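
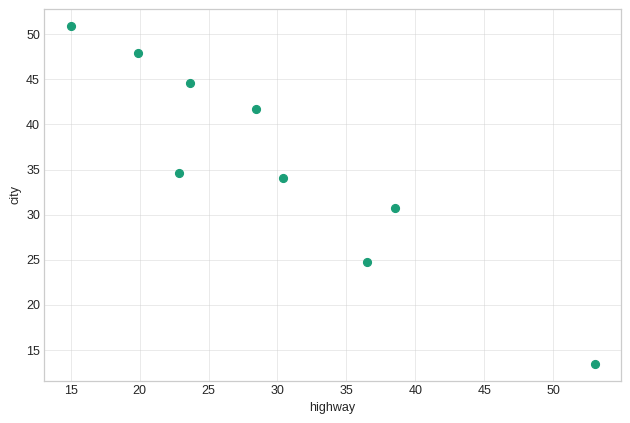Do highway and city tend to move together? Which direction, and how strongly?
negative, strong

Points are negatively correlated; strong (|r| ≈ 0.9).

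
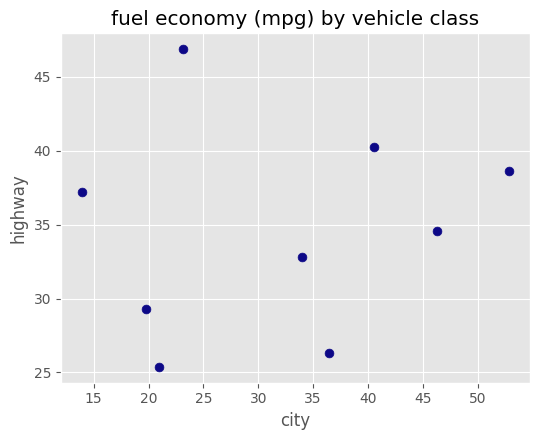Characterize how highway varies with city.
no clear correlation

Points are roughly uncorrelated; weak (|r| ≈ 0.1).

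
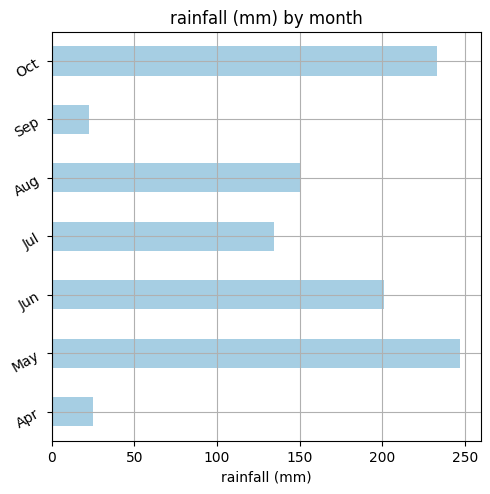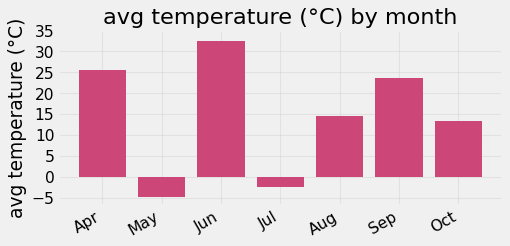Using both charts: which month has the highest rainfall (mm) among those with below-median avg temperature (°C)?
Chart 2 median avg temperature (°C) ≈ 15; below-median months: May, Jul, Oct. Among those, May has the highest rainfall (mm) (≈ 250).

May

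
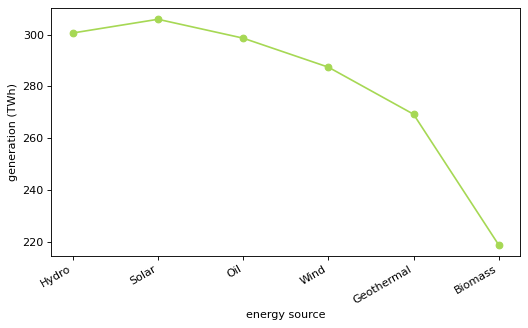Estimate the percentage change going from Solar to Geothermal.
Solar ≈ 310, Geothermal ≈ 270; (270 − 310) / 310 ≈ -12.9%.

≈ -12.9%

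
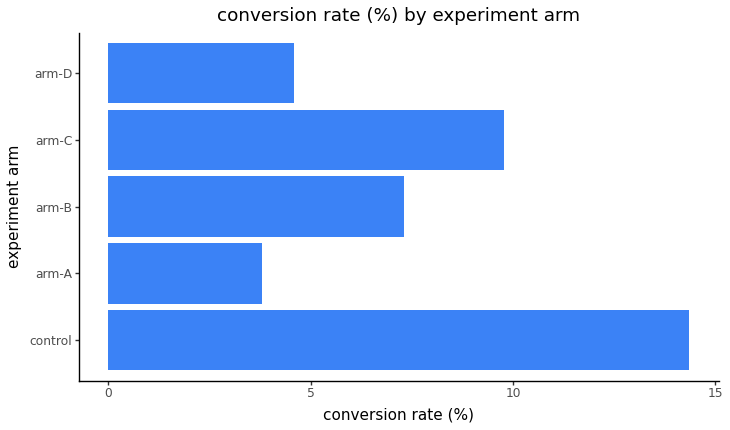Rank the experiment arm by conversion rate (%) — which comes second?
arm-C

Top 3: control ≈ 14, arm-C ≈ 10, arm-B ≈ 8.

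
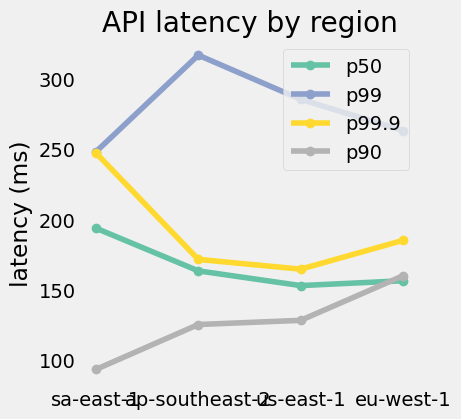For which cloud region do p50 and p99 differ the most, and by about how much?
ap-southeast-2, ≈ 160 ms

ap-southeast-2: p50 ≈ 160, p99 ≈ 320 → gap ≈ 160. Next-largest (us-east-1) is only ≈ 120.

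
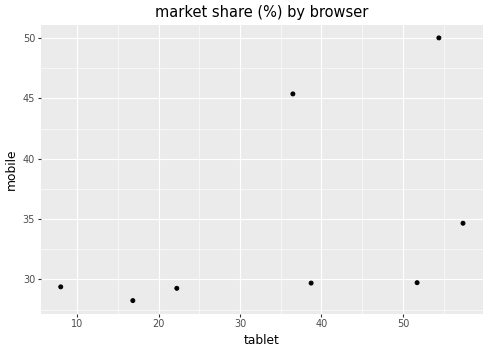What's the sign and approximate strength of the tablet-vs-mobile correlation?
positive, moderate

Points are positively correlated; moderate (|r| ≈ 0.5).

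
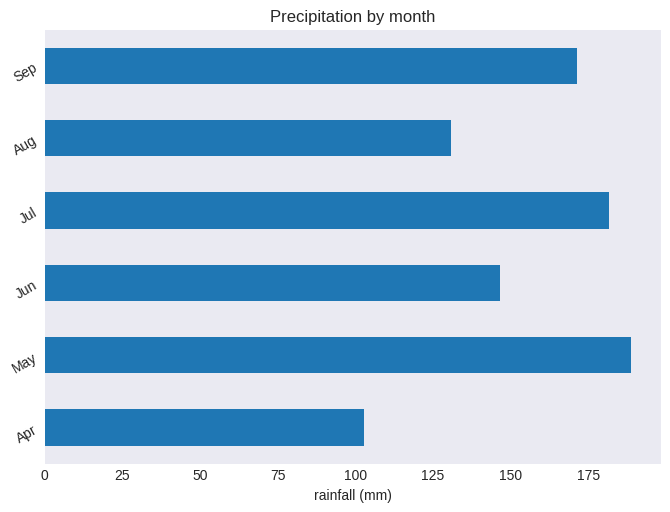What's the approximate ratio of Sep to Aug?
Sep ≈ 180, Aug ≈ 140; 180/140 ≈ 1.29.

≈ 1.29×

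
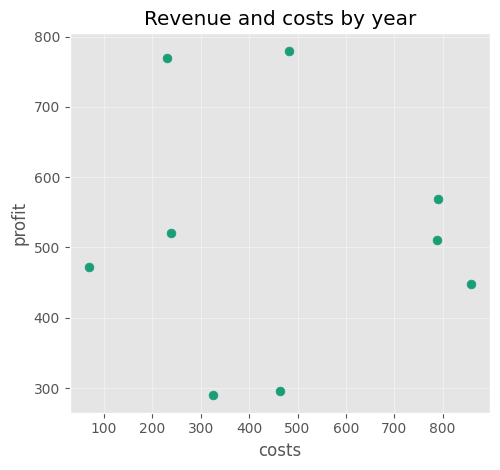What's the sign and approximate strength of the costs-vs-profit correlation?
Points are roughly uncorrelated; weak (|r| ≈ 0.0).

no clear correlation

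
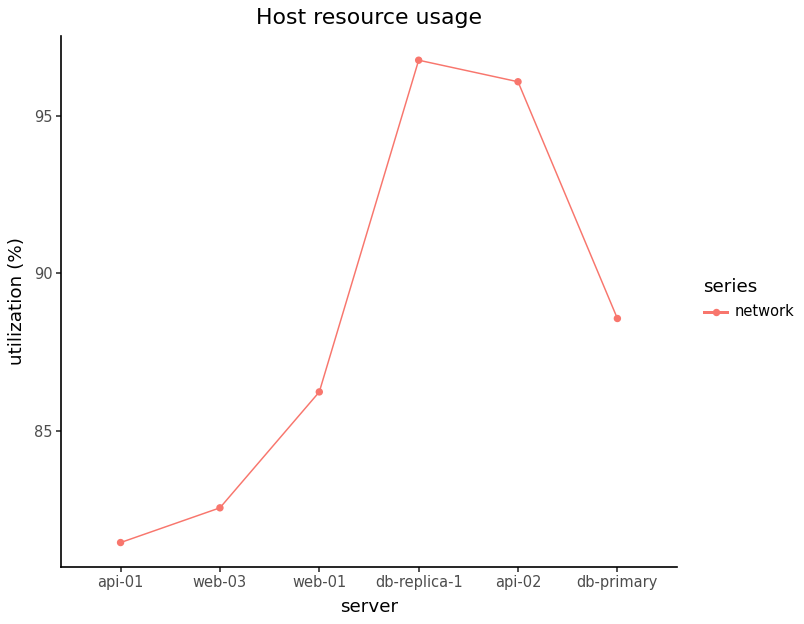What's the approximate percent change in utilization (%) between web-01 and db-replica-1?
web-01 ≈ 86, db-replica-1 ≈ 96; (96 − 86) / 86 ≈ +11.6%.

≈ +11.6%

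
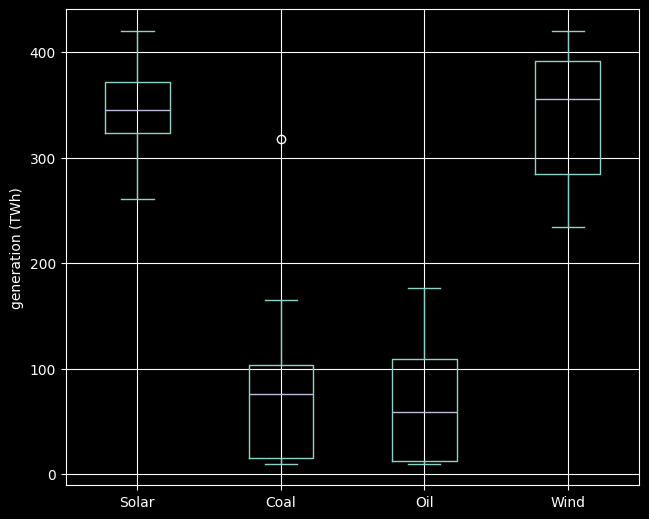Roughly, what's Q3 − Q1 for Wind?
≈ 125

Q3 ≈ 400, Q1 ≈ 275; IQR ≈ 125.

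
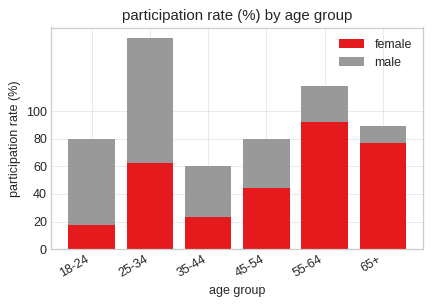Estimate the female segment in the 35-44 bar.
≈ 20

female top ≈ 20, bottom ≈ 0; segment ≈ 20.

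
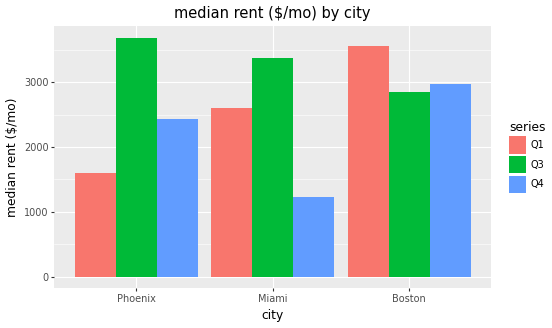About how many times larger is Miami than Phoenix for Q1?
≈ 1.67×

Miami ≈ 2500, Phoenix ≈ 1500; 2500/1500 ≈ 1.67.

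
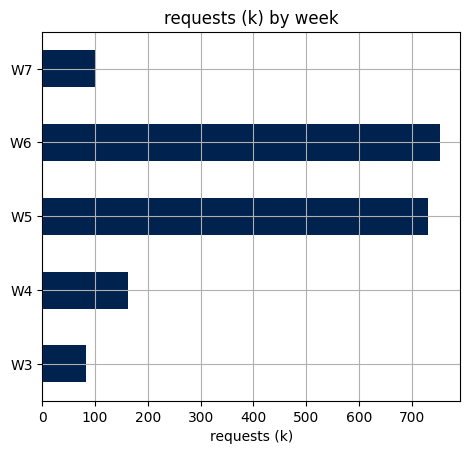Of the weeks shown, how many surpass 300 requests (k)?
Above 300: W5, W6.

2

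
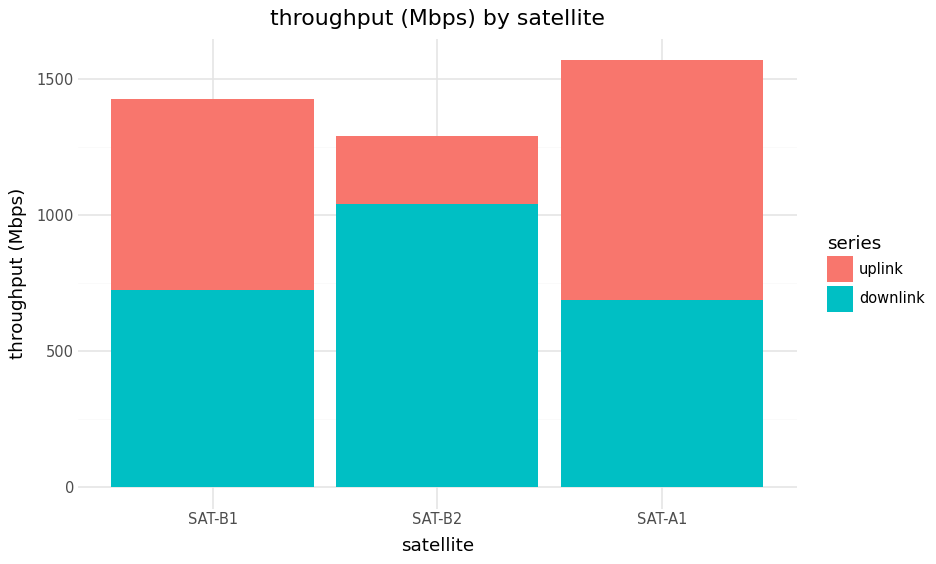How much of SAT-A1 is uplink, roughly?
≈ 1000

uplink top ≈ 1600, bottom ≈ 600; segment ≈ 1000.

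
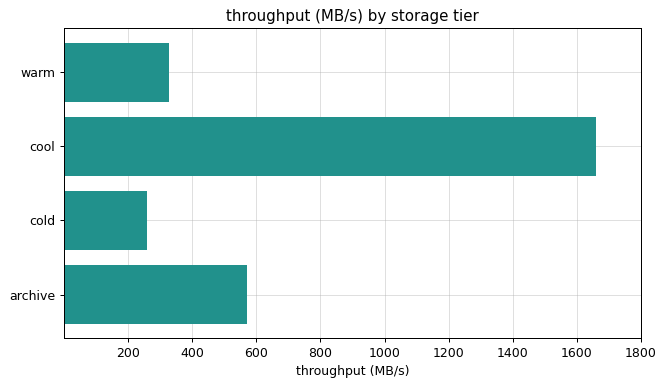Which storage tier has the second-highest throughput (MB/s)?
Top 3: cool ≈ 1600, archive ≈ 600, warm ≈ 400.

archive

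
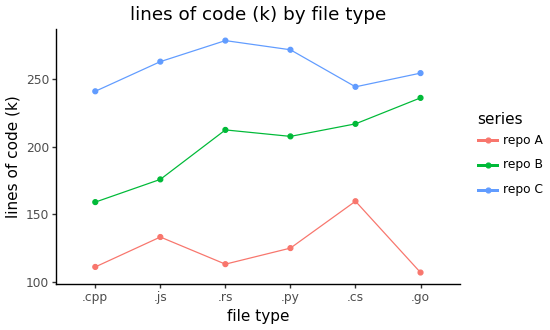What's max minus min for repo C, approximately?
Max .rs ≈ 280, min .cpp ≈ 240; range ≈ 40.

≈ 40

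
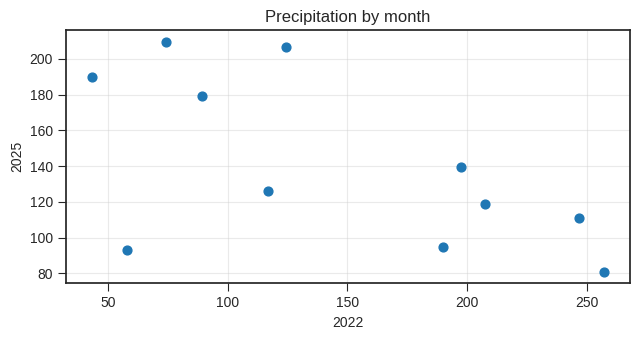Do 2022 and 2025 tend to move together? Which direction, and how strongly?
Points are negatively correlated; moderate (|r| ≈ 0.6).

negative, moderate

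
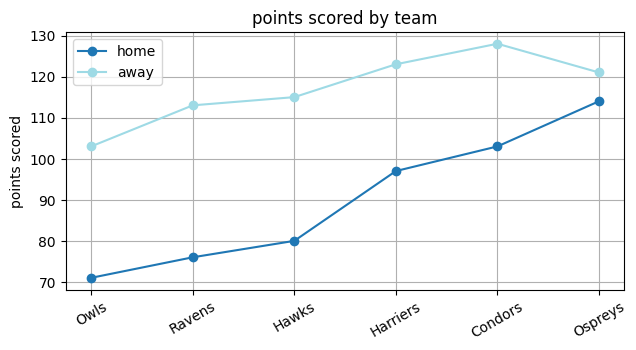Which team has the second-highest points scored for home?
Top 3 for home: Ospreys ≈ 115, Condors ≈ 105, Harriers ≈ 95.

Condors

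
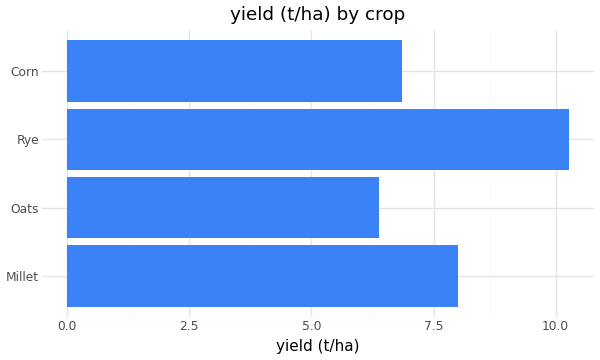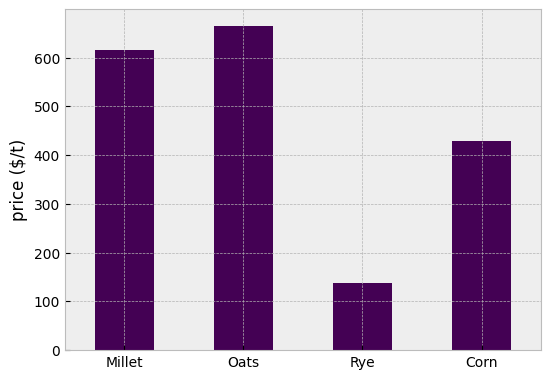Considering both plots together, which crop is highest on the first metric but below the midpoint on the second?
Chart 2 median price ($/t) ≈ 500; below-median crops: Rye, Corn. Among those, Rye has the highest yield (t/ha) (≈ 10).

Rye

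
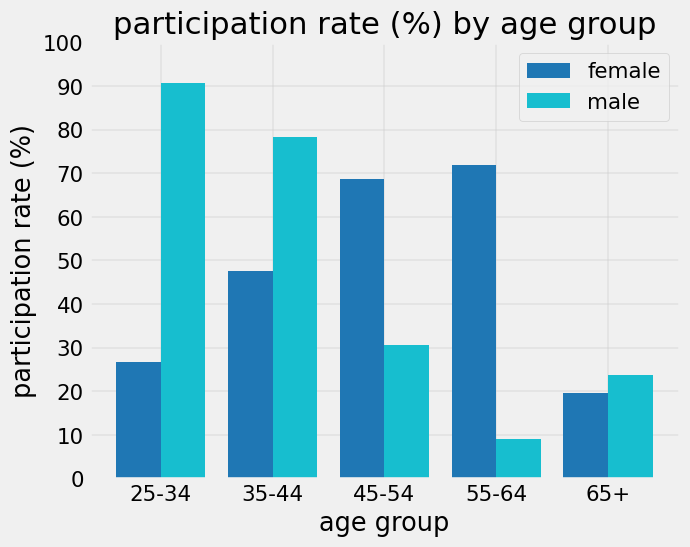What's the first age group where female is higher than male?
35-44: female ≈ 50 vs male ≈ 80 (not yet); 45-54: female ≈ 70 vs male ≈ 30 (first crossover).

45-54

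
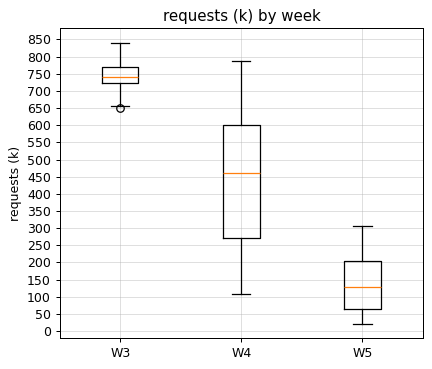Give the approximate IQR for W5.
Q3 ≈ 200, Q1 ≈ 50; IQR ≈ 150.

≈ 150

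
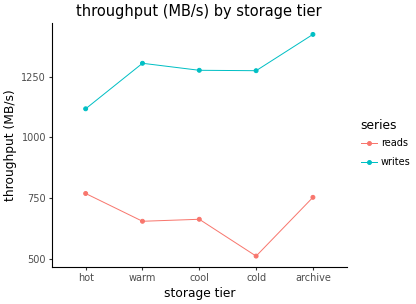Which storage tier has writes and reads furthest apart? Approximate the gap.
cold, ≈ 800 MB/s

cold: writes ≈ 1300, reads ≈ 500 → gap ≈ 800. Next-largest (archive) is only ≈ 600.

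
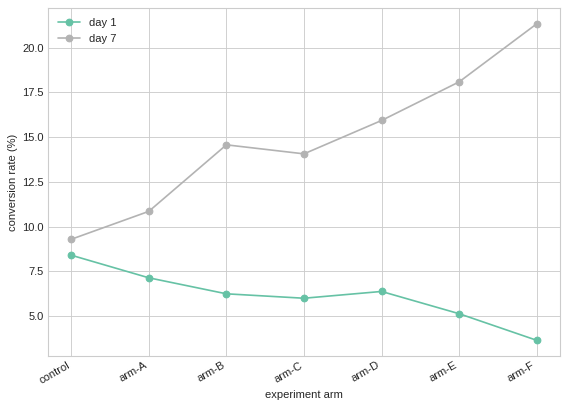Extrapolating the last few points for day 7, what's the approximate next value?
Last three: 16, 18, 22 → slope ≈ 3/step → next ≈ 25.

≈ 25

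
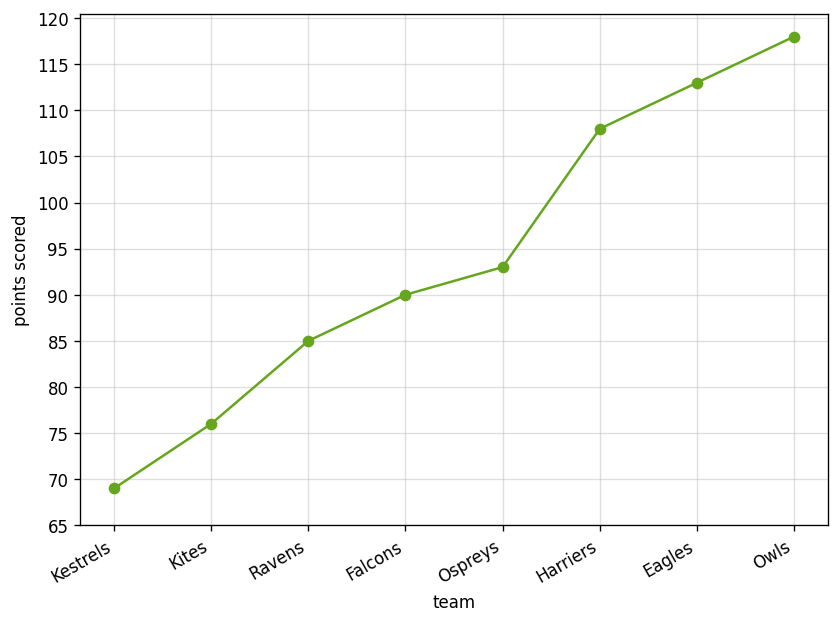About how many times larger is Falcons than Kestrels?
≈ 1.29×

Falcons ≈ 90, Kestrels ≈ 70; 90/70 ≈ 1.29.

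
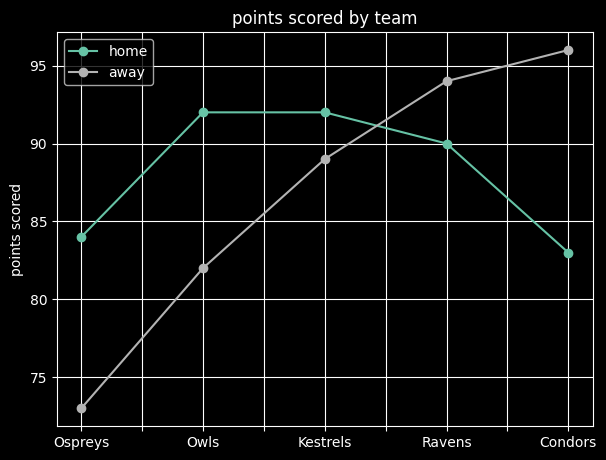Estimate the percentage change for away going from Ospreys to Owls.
Ospreys ≈ 72, Owls ≈ 82; (82 − 72) / 72 ≈ +13.9%.

≈ +13.9%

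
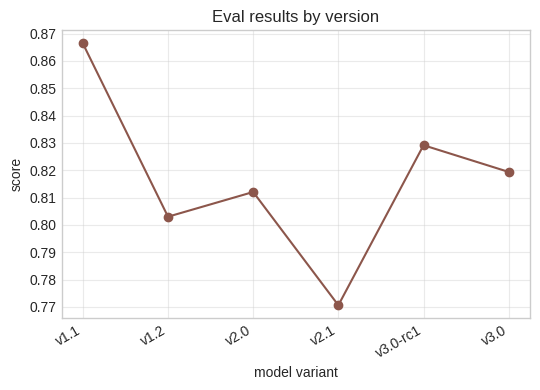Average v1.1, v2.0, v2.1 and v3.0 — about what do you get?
≈ 0.82

(0.87 + 0.81 + 0.77 + 0.82) / 4 ≈ 0.82.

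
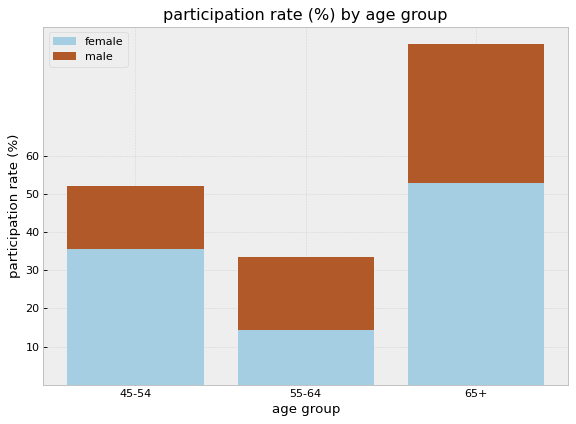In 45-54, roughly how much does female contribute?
female top ≈ 40, bottom ≈ 0; segment ≈ 40.

≈ 40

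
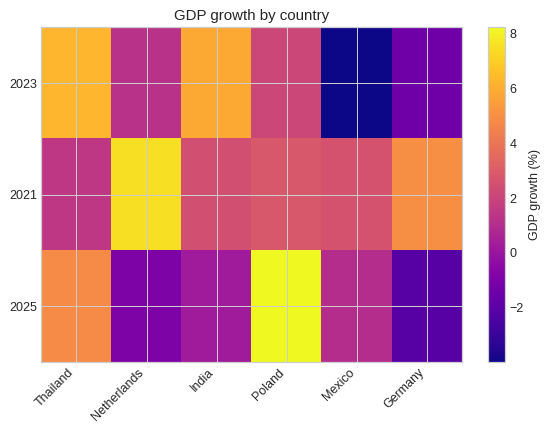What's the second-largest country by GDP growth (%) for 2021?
Germany

Top 3 for 2021: Netherlands ≈ 8, Germany ≈ 4, Poland ≈ 2.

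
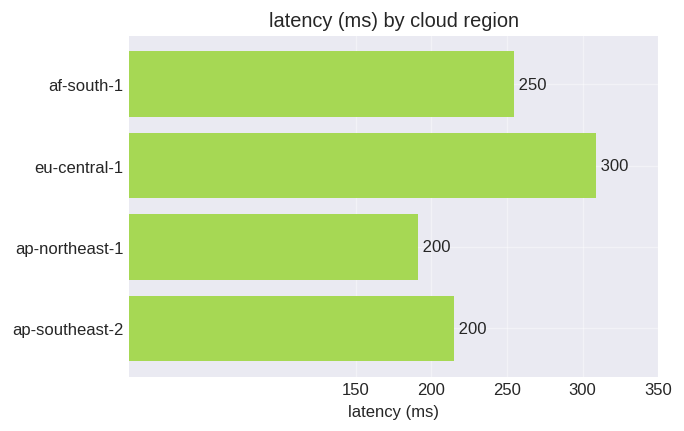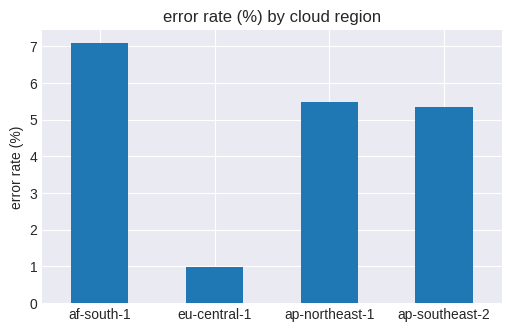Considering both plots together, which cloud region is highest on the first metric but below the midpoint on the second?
eu-central-1

Chart 2 median error rate (%) ≈ 5; below-median cloud regions: eu-central-1, ap-southeast-2. Among those, eu-central-1 has the highest latency (ms) (≈ 300).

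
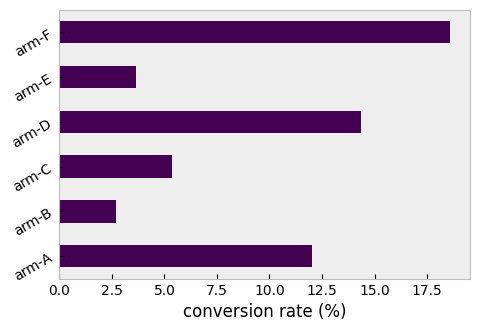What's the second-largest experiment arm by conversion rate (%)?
arm-D

Top 3: arm-F ≈ 18, arm-D ≈ 14, arm-A ≈ 12.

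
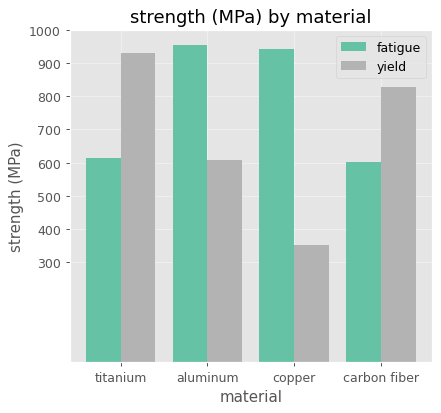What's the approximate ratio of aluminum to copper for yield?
≈ 1.5×

aluminum ≈ 600, copper ≈ 400; 600/400 ≈ 1.5.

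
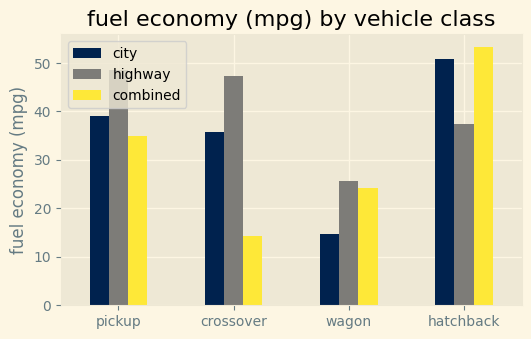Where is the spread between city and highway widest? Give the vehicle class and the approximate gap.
hatchback: city ≈ 50, highway ≈ 35 → gap ≈ 15. Next-largest (crossover) is only ≈ 10.

hatchback, ≈ 15 mpg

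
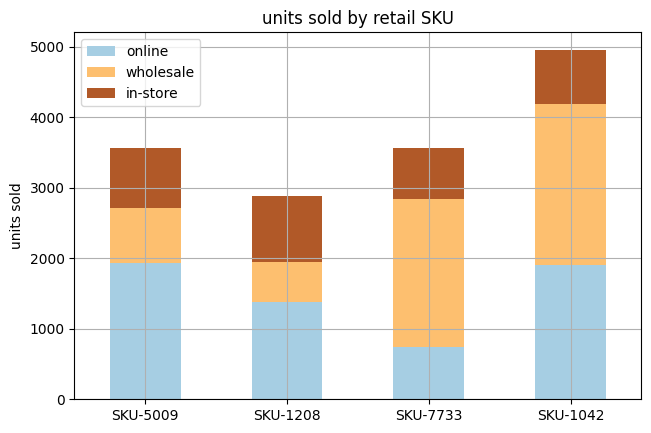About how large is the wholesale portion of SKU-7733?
≈ 2500

wholesale top ≈ 3000, bottom ≈ 500; segment ≈ 2500.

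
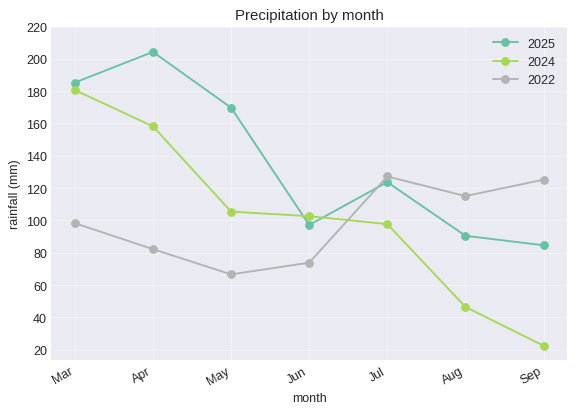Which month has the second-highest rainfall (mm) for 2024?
Top 3 for 2024: Mar ≈ 180, Apr ≈ 160, May ≈ 100.

Apr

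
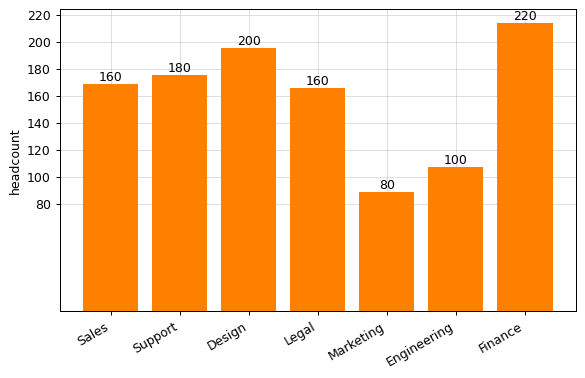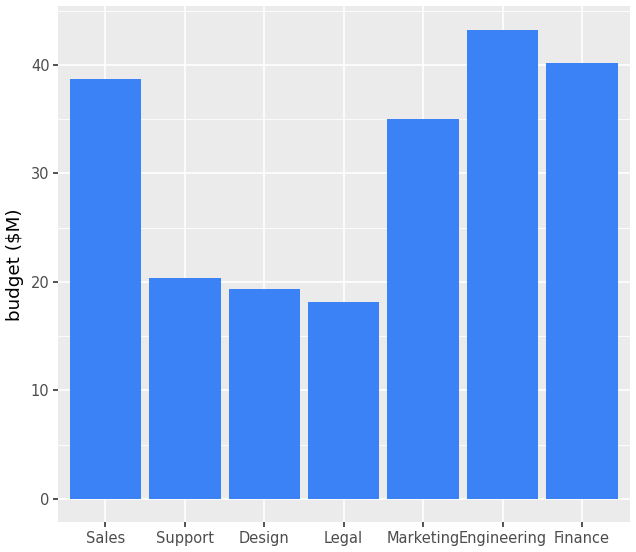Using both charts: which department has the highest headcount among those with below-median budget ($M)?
Design

Chart 2 median budget ($M) ≈ 35; below-median departments: Support, Design, Legal. Among those, Design has the highest headcount (≈ 200).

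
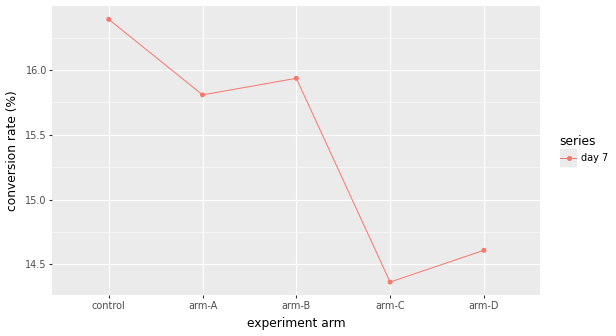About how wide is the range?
≈ 2.0

Max control ≈ 16.4, min arm-C ≈ 14.4; range ≈ 2.0.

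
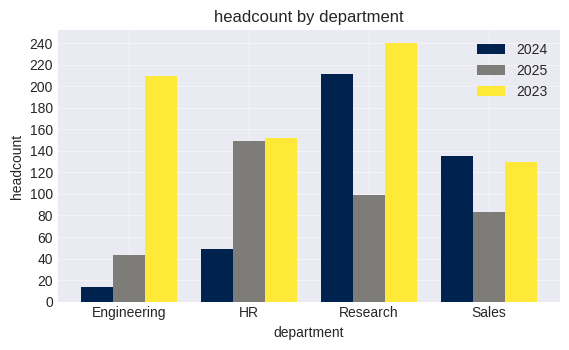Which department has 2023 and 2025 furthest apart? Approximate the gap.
Engineering: 2023 ≈ 200, 2025 ≈ 40 → gap ≈ 160. Next-largest (Research) is only ≈ 140.

Engineering, ≈ 160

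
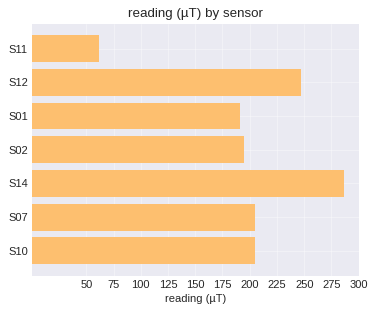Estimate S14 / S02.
≈ 1.38×

S14 ≈ 275, S02 ≈ 200; 275/200 ≈ 1.38.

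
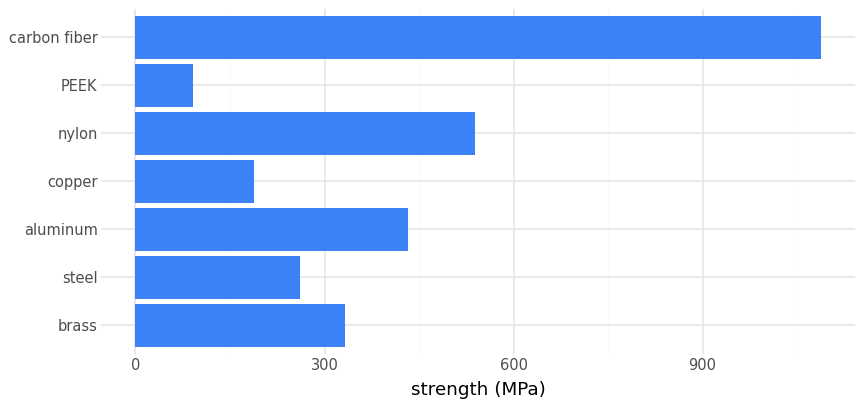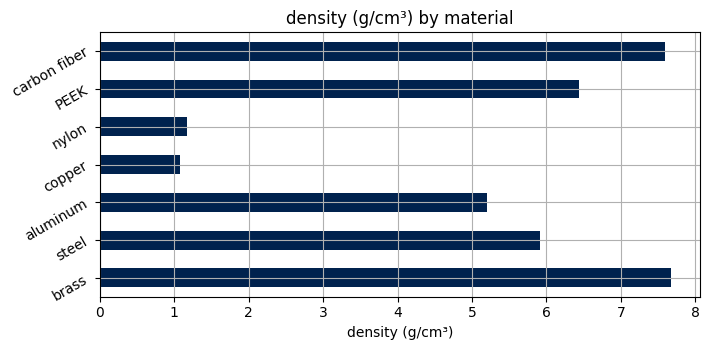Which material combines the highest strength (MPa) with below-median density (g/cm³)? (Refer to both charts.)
nylon

Chart 2 median density (g/cm³) ≈ 6; below-median materials: aluminum, copper, nylon. Among those, nylon has the highest strength (MPa) (≈ 500).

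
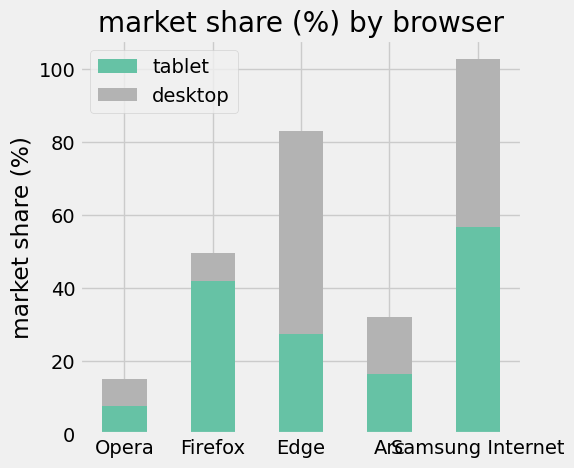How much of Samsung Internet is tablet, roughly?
tablet top ≈ 60, bottom ≈ 0; segment ≈ 60.

≈ 60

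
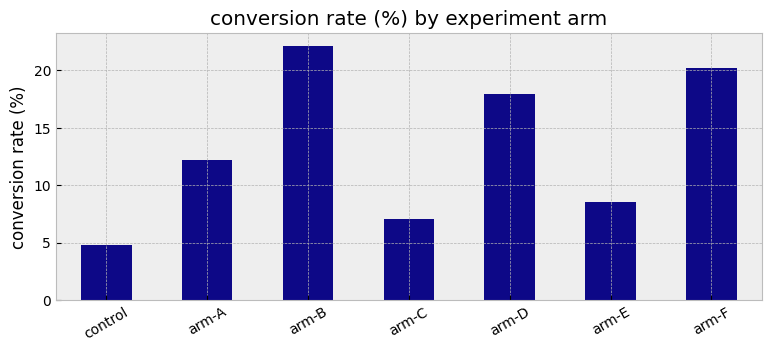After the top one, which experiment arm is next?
Top 3: arm-B ≈ 22, arm-F ≈ 20, arm-D ≈ 18.

arm-F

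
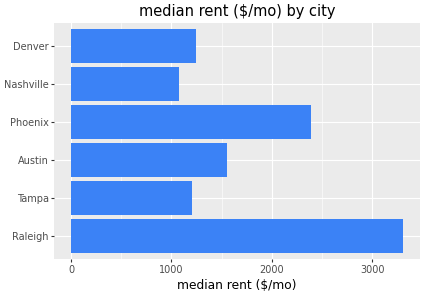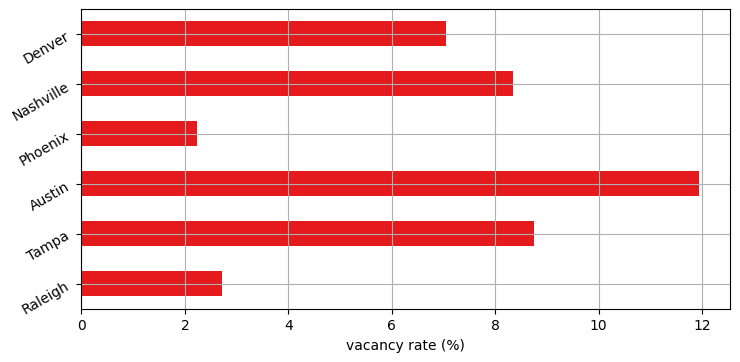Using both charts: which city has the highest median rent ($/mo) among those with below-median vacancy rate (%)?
Chart 2 median vacancy rate (%) ≈ 8; below-median cities: Raleigh, Phoenix, Denver. Among those, Raleigh has the highest median rent ($/mo) (≈ 3500).

Raleigh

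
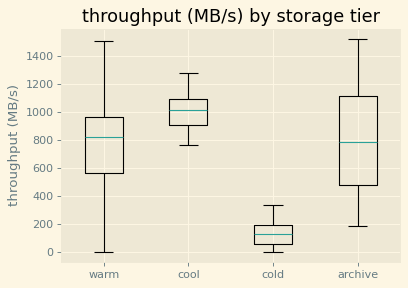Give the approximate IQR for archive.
≈ 600

Q3 ≈ 1100, Q1 ≈ 500; IQR ≈ 600.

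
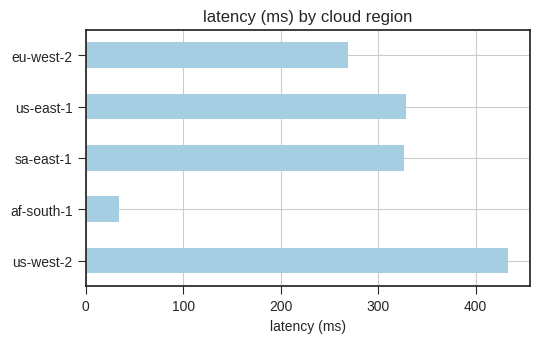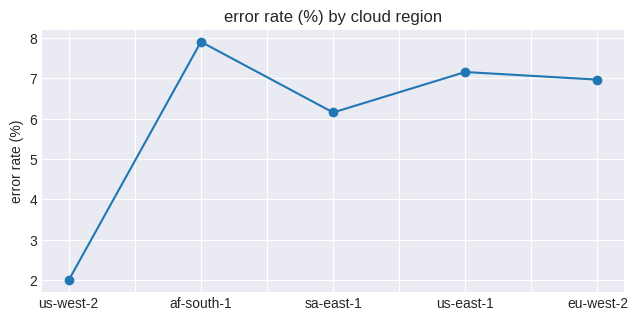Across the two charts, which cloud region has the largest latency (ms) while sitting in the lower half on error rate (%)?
us-west-2

Chart 2 median error rate (%) ≈ 7; below-median cloud regions: us-west-2, sa-east-1. Among those, us-west-2 has the highest latency (ms) (≈ 450).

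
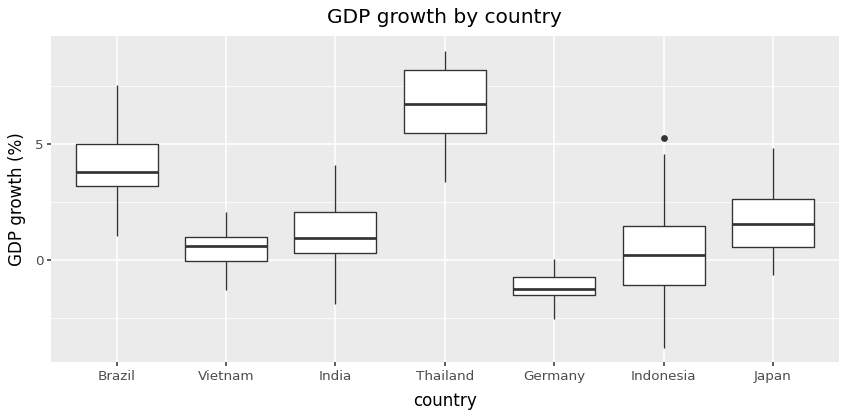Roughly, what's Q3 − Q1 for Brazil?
Q3 ≈ 5, Q1 ≈ 3; IQR ≈ 2.

≈ 2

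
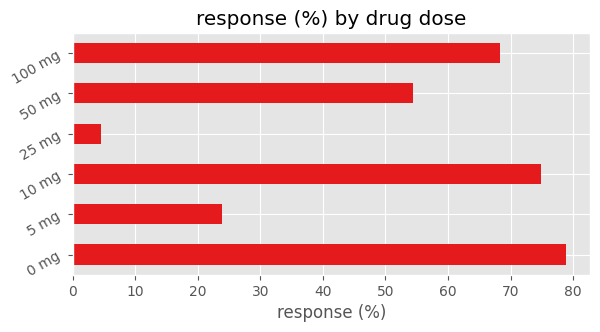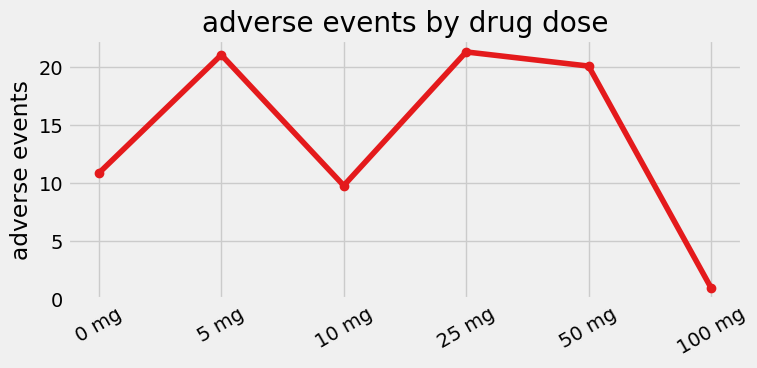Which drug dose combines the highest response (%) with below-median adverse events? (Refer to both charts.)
0 mg

Chart 2 median adverse events ≈ 16; below-median drug doses: 0 mg, 10 mg, 100 mg. Among those, 0 mg has the highest response (%) (≈ 80).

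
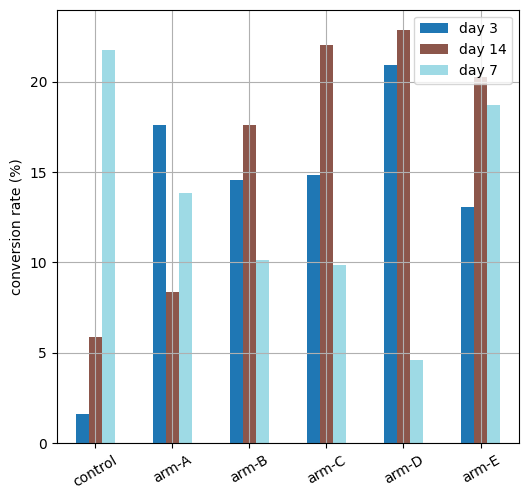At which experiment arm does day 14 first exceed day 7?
arm-A: day 14 ≈ 8 vs day 7 ≈ 14 (not yet); arm-B: day 14 ≈ 18 vs day 7 ≈ 10 (first crossover).

arm-B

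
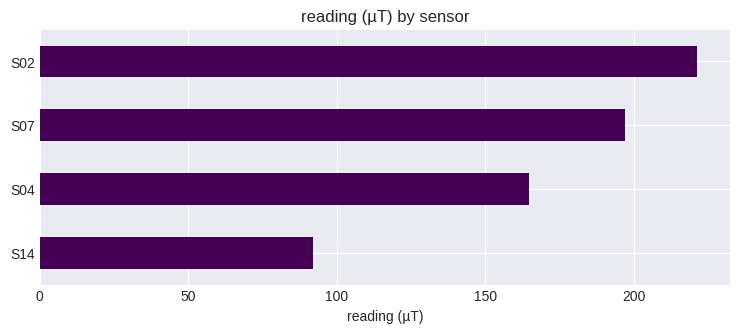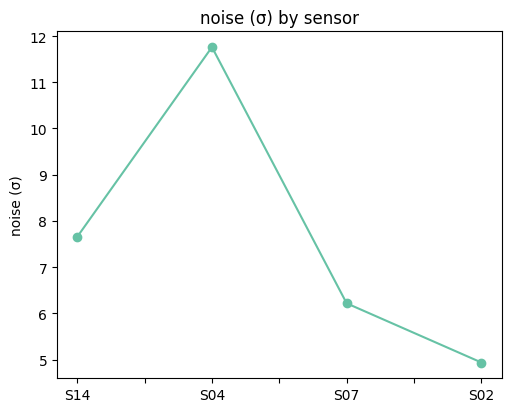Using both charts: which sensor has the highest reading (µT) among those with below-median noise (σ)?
Chart 2 median noise (σ) ≈ 6; below-median sensors: S07, S02. Among those, S02 has the highest reading (µT) (≈ 225).

S02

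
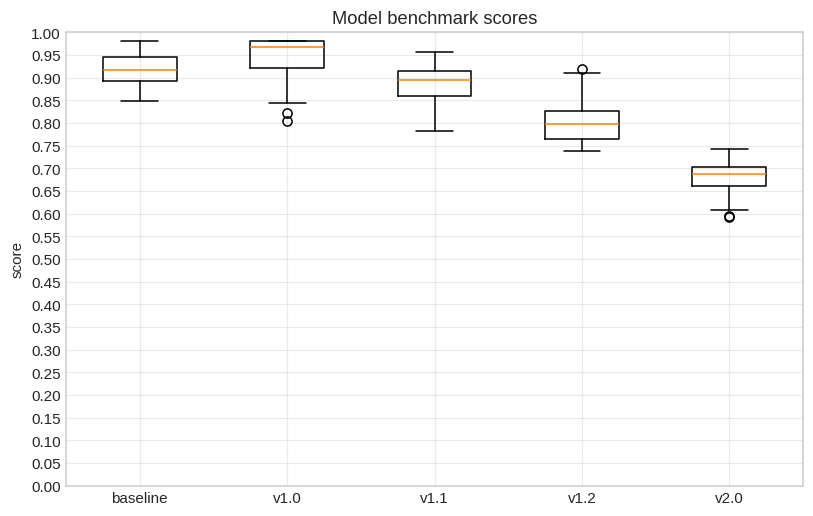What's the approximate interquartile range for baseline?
≈ 0.05

Q3 ≈ 0.95, Q1 ≈ 0.90; IQR ≈ 0.05.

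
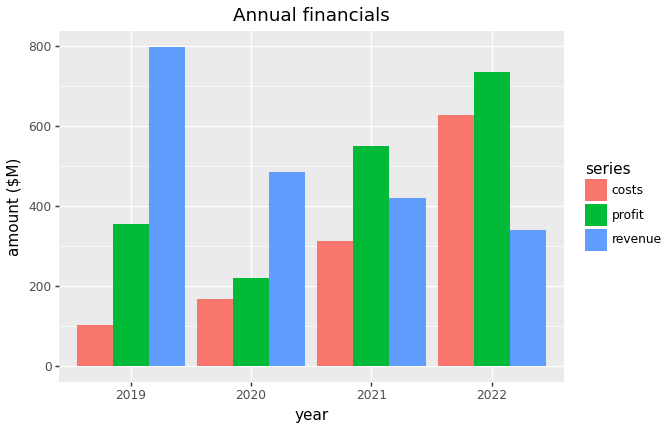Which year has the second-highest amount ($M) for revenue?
2020

Top 3 for revenue: 2019 ≈ 800, 2020 ≈ 500, 2021 ≈ 400.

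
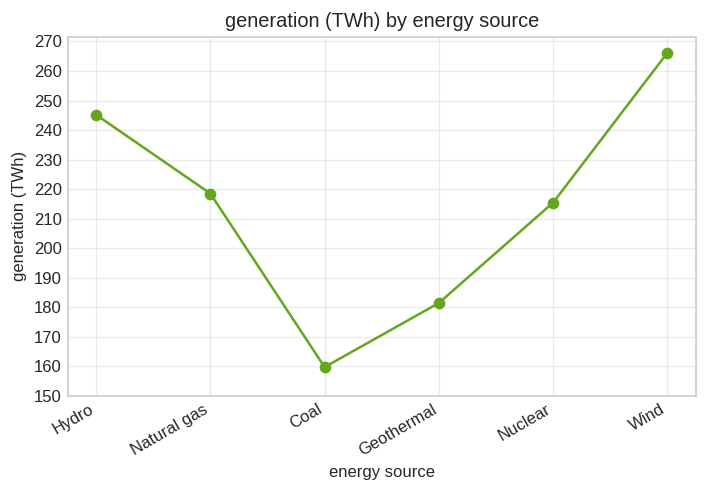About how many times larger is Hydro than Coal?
≈ 1.56×

Hydro ≈ 250, Coal ≈ 160; 250/160 ≈ 1.56.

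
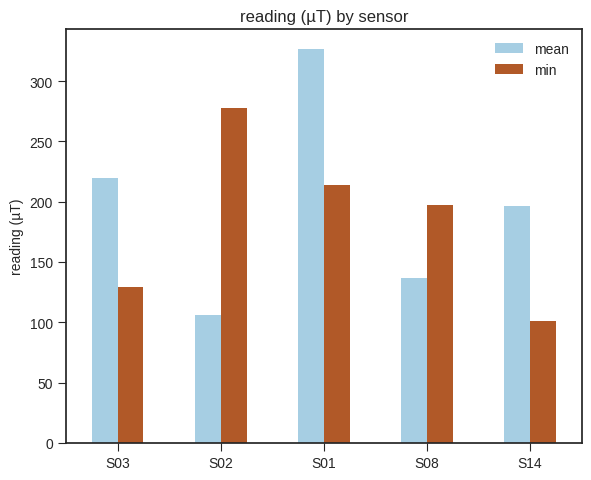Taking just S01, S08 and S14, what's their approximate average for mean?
≈ 233

(350 + 150 + 200) / 3 ≈ 233.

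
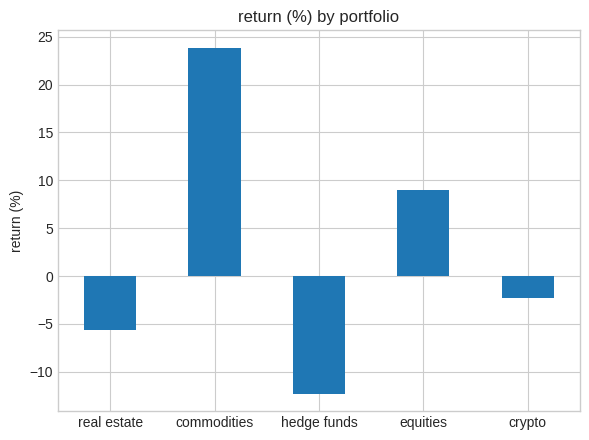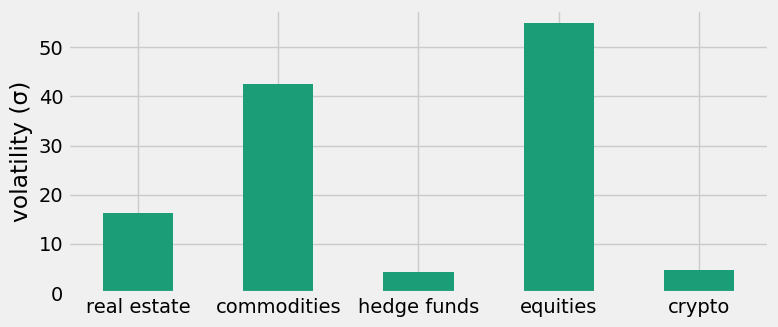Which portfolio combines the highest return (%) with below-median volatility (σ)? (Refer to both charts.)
crypto

Chart 2 median volatility (σ) ≈ 20; below-median portfolios: hedge funds, crypto. Among those, crypto has the highest return (%) (≈ 0).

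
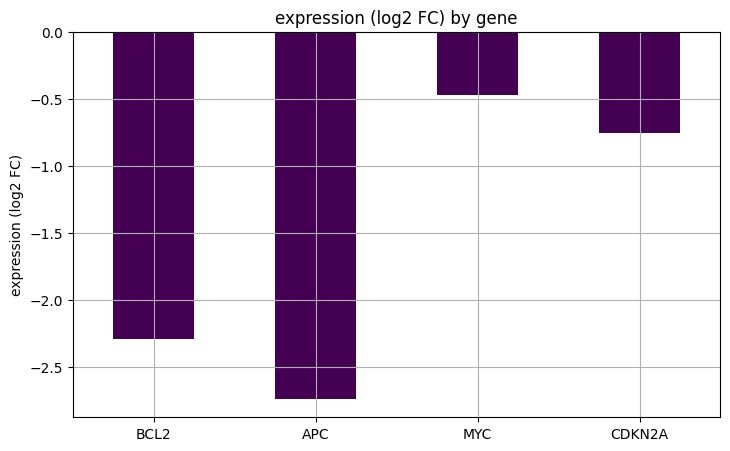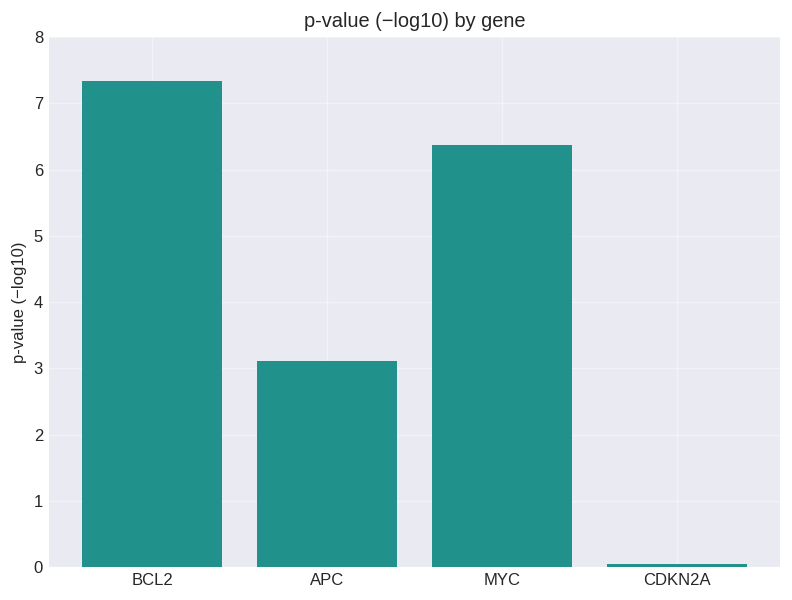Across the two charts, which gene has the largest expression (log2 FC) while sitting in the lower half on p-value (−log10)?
CDKN2A

Chart 2 median p-value (−log10) ≈ 5; below-median genes: APC, CDKN2A. Among those, CDKN2A has the highest expression (log2 FC) (≈ -1).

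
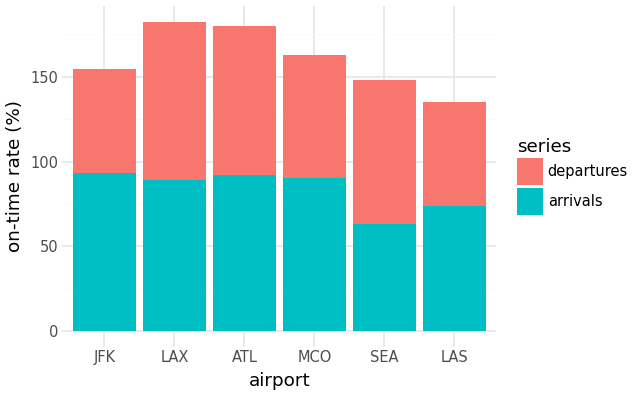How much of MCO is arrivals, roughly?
arrivals top ≈ 100, bottom ≈ 0; segment ≈ 100.

≈ 100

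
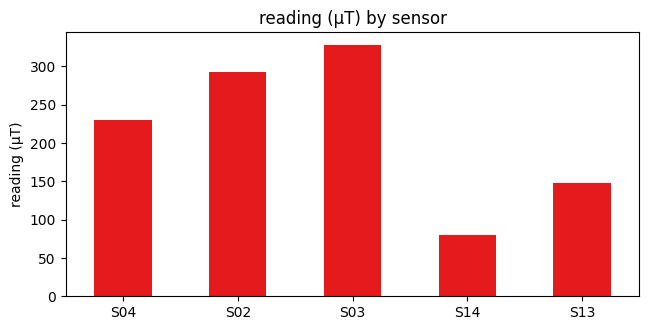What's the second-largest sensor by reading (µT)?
Top 3: S03 ≈ 350, S02 ≈ 300, S04 ≈ 250.

S02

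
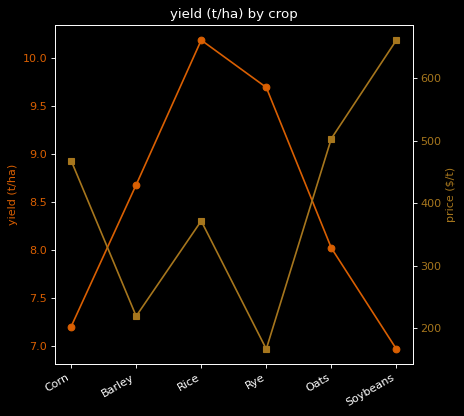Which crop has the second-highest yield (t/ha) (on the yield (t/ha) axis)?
Top 3 (on the yield (t/ha) axis): Rice ≈ 10.0, Rye ≈ 9.5, Barley ≈ 8.5.

Rye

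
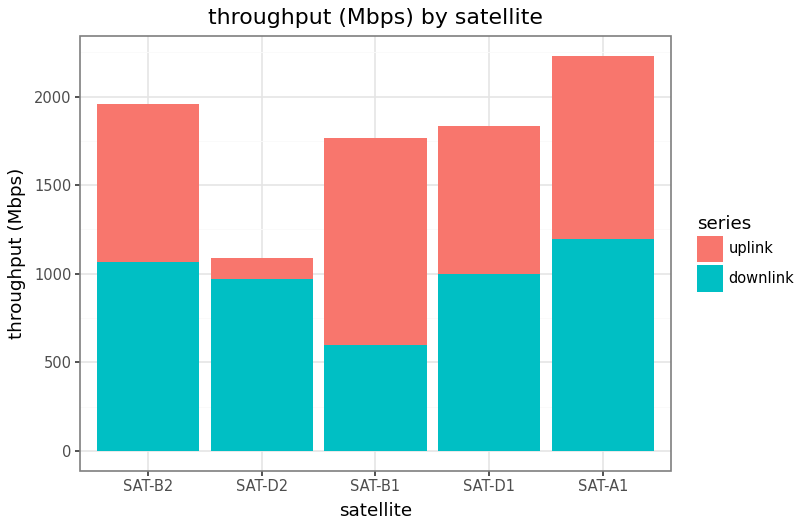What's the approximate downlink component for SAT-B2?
≈ 1000

downlink top ≈ 1000, bottom ≈ 0; segment ≈ 1000.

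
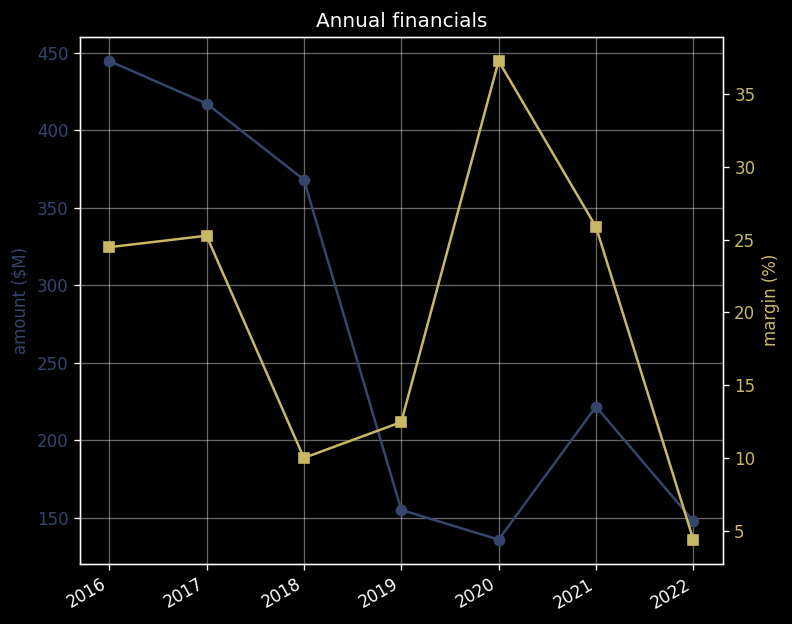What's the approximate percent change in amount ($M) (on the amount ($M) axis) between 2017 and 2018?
≈ -12.5%

2017 ≈ 400, 2018 ≈ 350; (350 − 400) / 400 ≈ -12.5%.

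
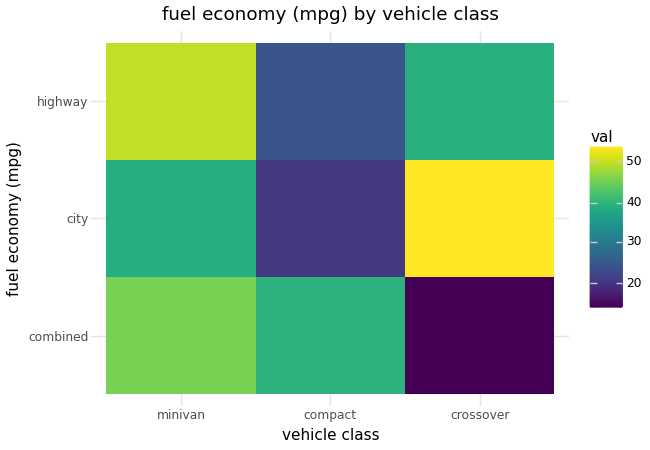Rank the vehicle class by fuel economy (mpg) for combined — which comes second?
compact

Top 3 for combined: minivan ≈ 45, compact ≈ 40, crossover ≈ 15.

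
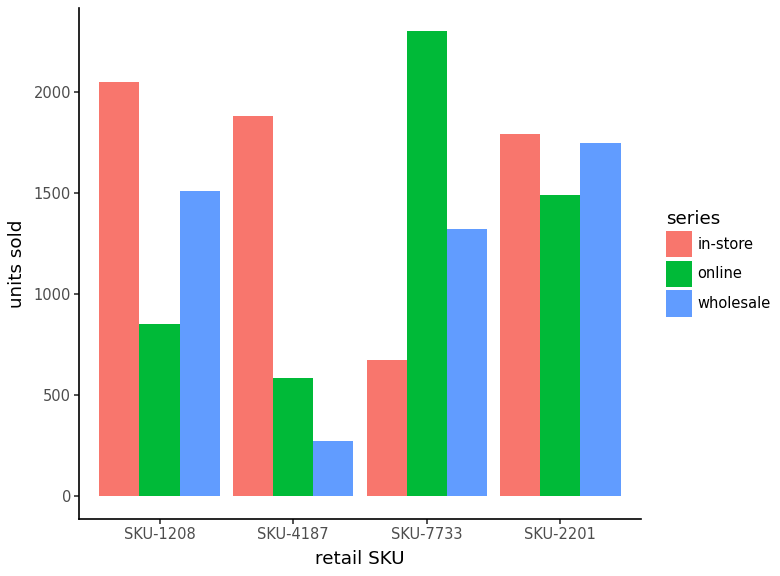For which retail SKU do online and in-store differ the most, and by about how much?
SKU-7733: online ≈ 2200, in-store ≈ 600 → gap ≈ 1600. Next-largest (SKU-4187) is only ≈ 1200.

SKU-7733, ≈ 1600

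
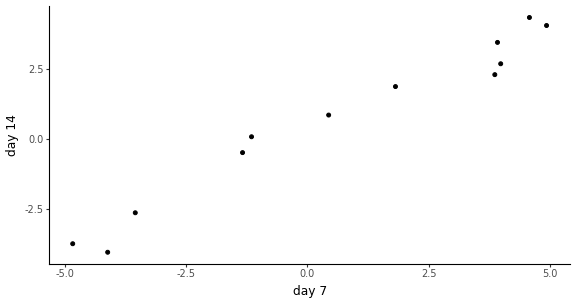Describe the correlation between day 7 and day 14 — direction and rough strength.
positive, strong

Points are positively correlated; strong (|r| ≈ 1.0).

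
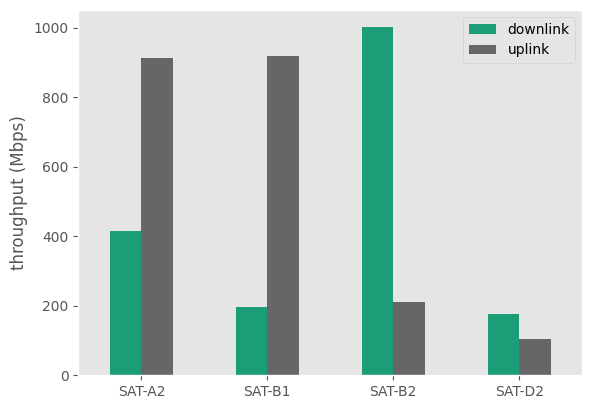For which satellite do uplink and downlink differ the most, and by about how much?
SAT-B2, ≈ 800 Mbps

SAT-B2: uplink ≈ 200, downlink ≈ 1000 → gap ≈ 800. Next-largest (SAT-B1) is only ≈ 700.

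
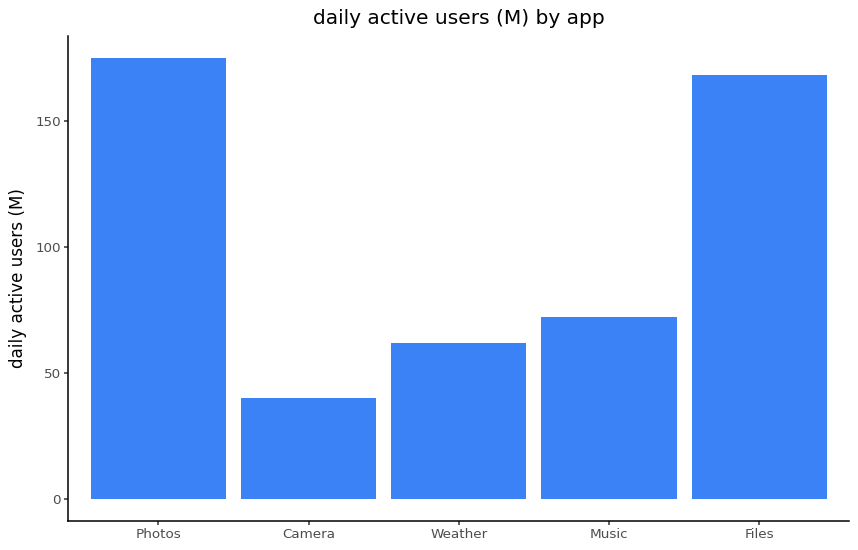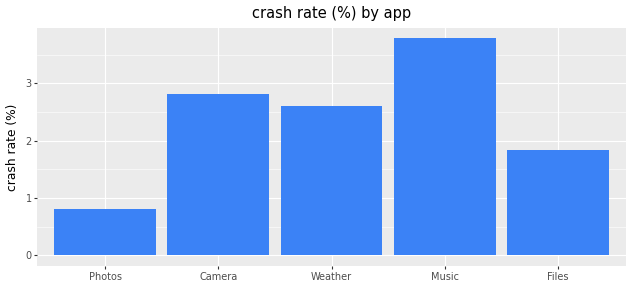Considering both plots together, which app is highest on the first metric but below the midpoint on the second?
Chart 2 median crash rate (%) ≈ 2.5; below-median apps: Photos, Files. Among those, Photos has the highest daily active users (M) (≈ 180).

Photos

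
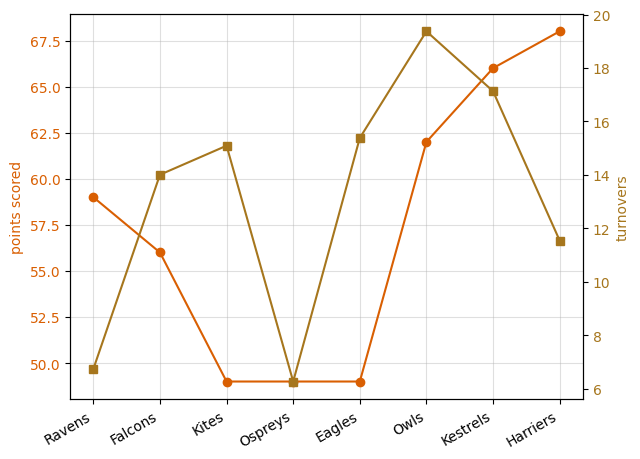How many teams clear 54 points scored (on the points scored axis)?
Above 54: Ravens, Falcons, Owls, Kestrels, Harriers.

5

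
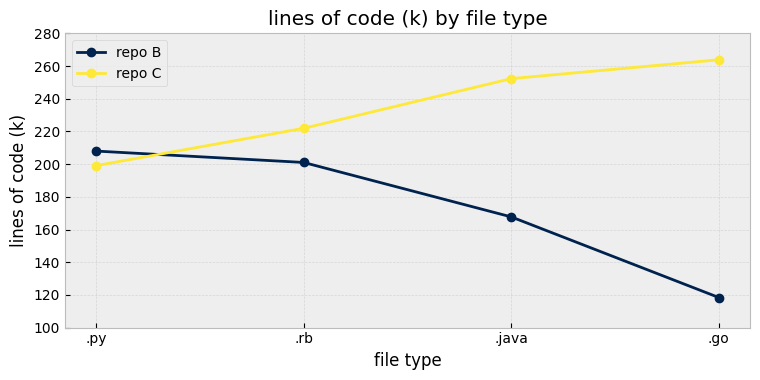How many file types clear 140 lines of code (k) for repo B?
3

Above 140: .py, .rb, .java.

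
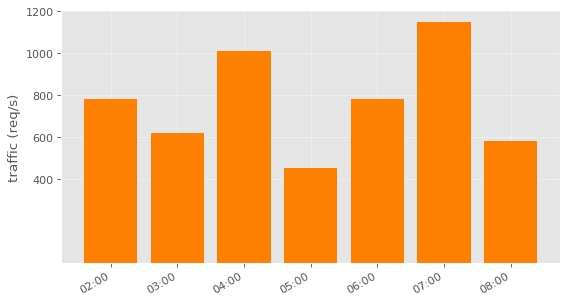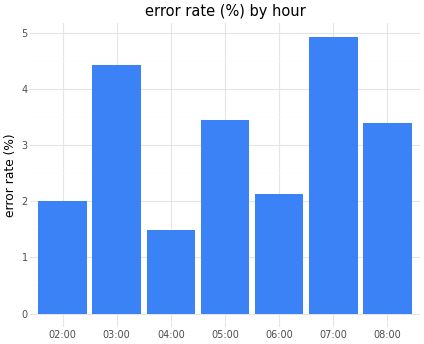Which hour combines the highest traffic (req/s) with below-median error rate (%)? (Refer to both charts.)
Chart 2 median error rate (%) ≈ 3.5; below-median hours: 02:00, 04:00, 06:00. Among those, 04:00 has the highest traffic (req/s) (≈ 1000).

04:00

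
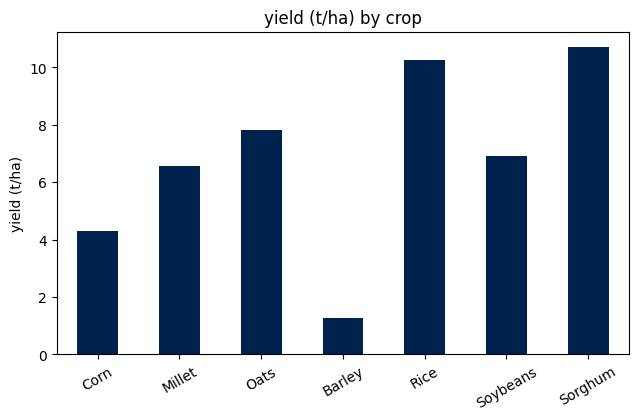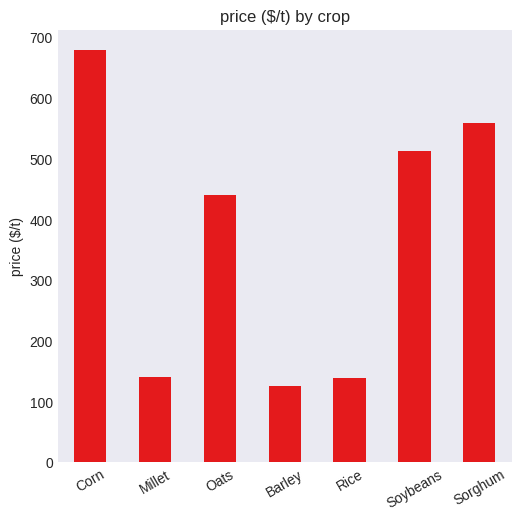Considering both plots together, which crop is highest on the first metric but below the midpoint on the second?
Chart 2 median price ($/t) ≈ 400; below-median crops: Millet, Barley, Rice. Among those, Rice has the highest yield (t/ha) (≈ 10).

Rice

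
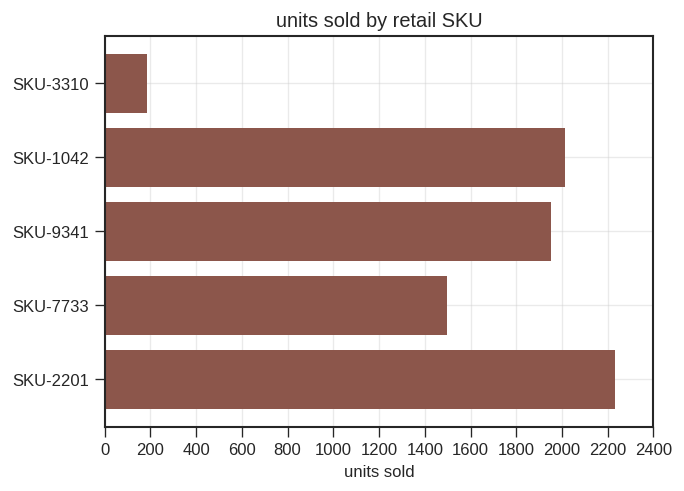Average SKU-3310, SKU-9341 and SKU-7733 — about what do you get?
≈ 1200

(200 + 2000 + 1400) / 3 ≈ 1200.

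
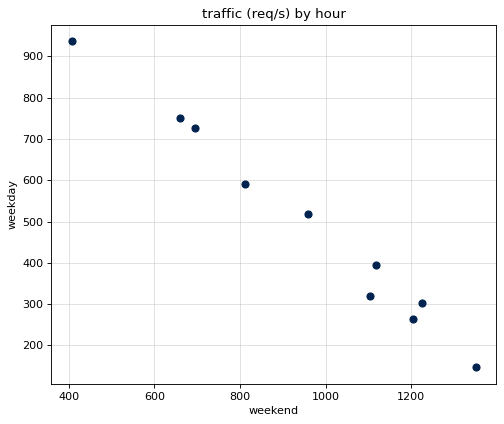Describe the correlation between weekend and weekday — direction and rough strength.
negative, strong

Points are negatively correlated; strong (|r| ≈ 1.0).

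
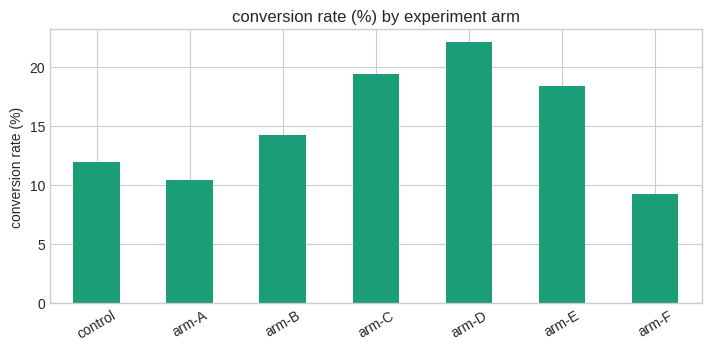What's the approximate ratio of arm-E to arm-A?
≈ 1.8×

arm-E ≈ 18, arm-A ≈ 10; 18/10 ≈ 1.8.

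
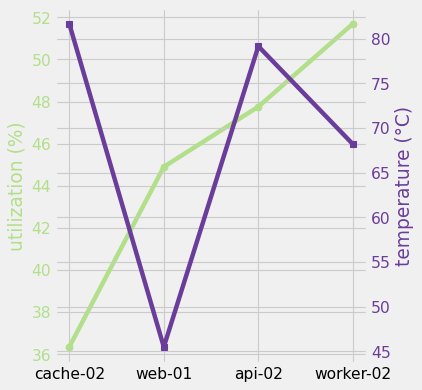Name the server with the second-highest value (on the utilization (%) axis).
Top 3 (on the utilization (%) axis): worker-02 ≈ 52, api-02 ≈ 48, web-01 ≈ 44.

api-02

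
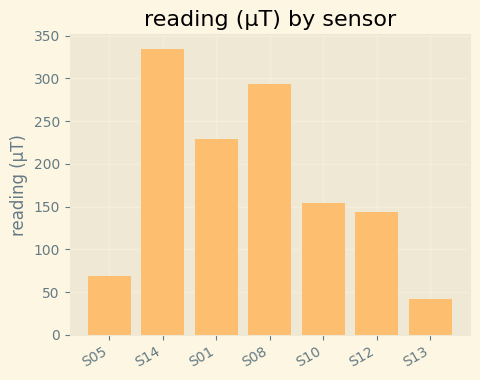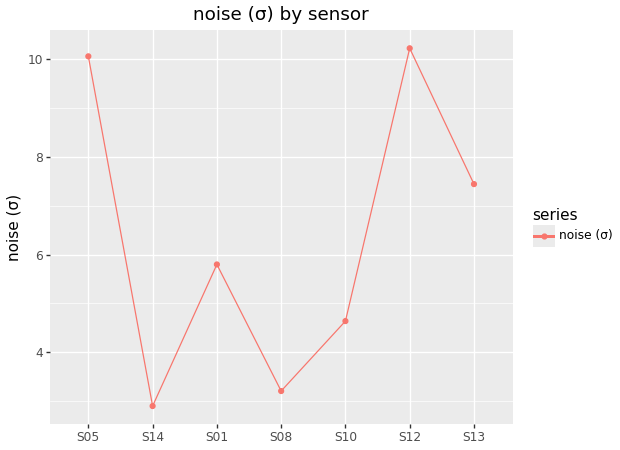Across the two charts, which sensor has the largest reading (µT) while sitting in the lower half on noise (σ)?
Chart 2 median noise (σ) ≈ 6; below-median sensors: S14, S08, S10. Among those, S14 has the highest reading (µT) (≈ 350).

S14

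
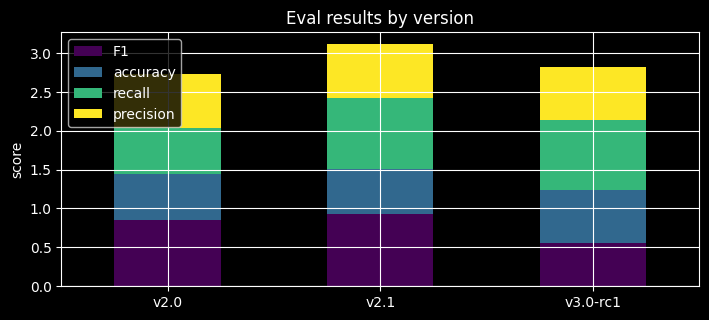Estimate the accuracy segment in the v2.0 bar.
accuracy top ≈ 1.5, bottom ≈ 1.0; segment ≈ 0.5.

≈ 0.5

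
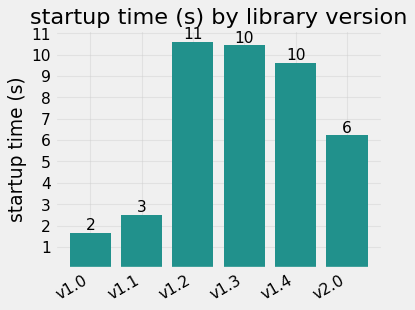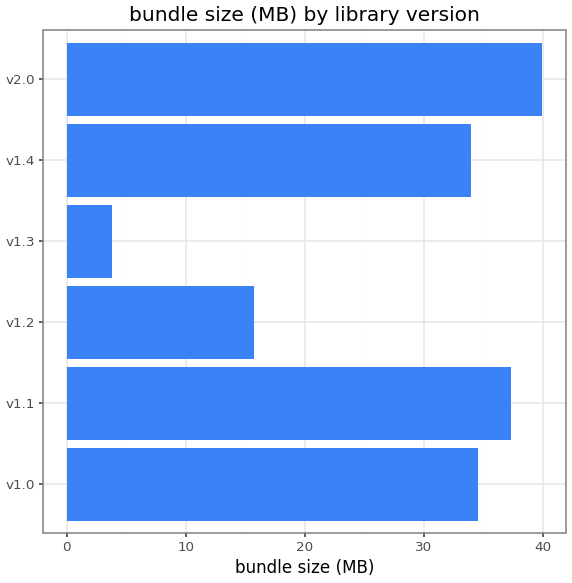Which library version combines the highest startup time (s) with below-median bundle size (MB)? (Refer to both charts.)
v1.2

Chart 2 median bundle size (MB) ≈ 35; below-median library versions: v1.2, v1.3, v1.4. Among those, v1.2 has the highest startup time (s) (≈ 11).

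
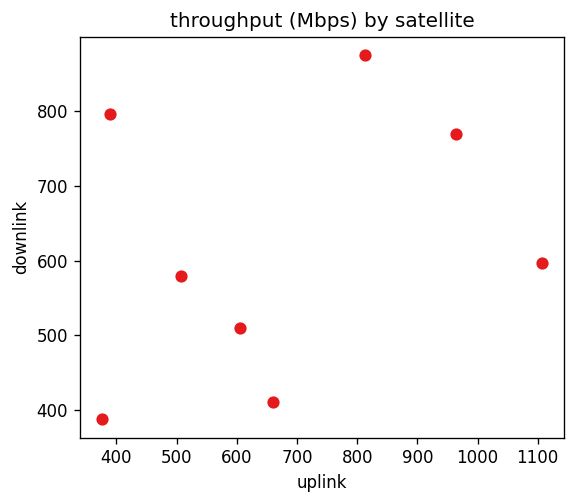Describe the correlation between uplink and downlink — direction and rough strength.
Points are positively correlated; weak (|r| ≈ 0.3).

positive, weak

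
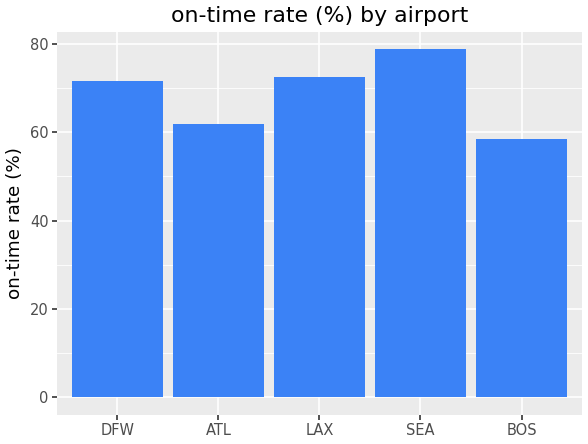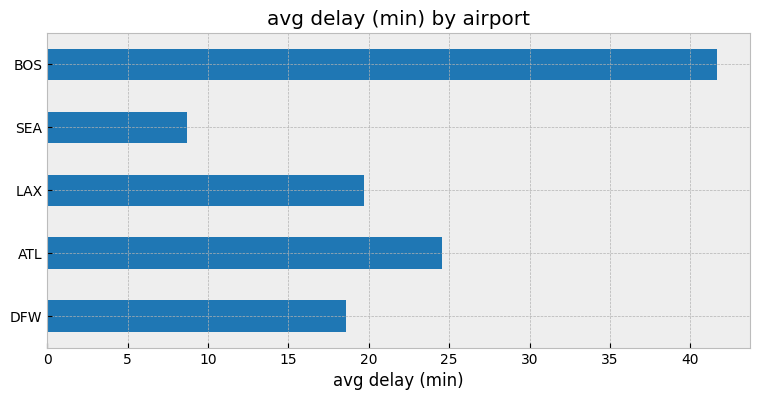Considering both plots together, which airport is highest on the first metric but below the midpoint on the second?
SEA

Chart 2 median avg delay (min) ≈ 20; below-median airports: DFW, SEA. Among those, SEA has the highest on-time rate (%) (≈ 80).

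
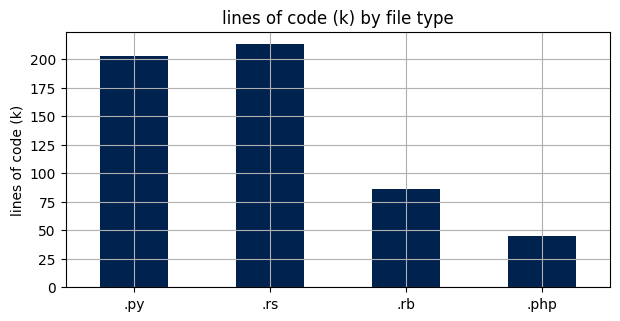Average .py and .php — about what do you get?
≈ 120

(200 + 40) / 2 ≈ 120.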